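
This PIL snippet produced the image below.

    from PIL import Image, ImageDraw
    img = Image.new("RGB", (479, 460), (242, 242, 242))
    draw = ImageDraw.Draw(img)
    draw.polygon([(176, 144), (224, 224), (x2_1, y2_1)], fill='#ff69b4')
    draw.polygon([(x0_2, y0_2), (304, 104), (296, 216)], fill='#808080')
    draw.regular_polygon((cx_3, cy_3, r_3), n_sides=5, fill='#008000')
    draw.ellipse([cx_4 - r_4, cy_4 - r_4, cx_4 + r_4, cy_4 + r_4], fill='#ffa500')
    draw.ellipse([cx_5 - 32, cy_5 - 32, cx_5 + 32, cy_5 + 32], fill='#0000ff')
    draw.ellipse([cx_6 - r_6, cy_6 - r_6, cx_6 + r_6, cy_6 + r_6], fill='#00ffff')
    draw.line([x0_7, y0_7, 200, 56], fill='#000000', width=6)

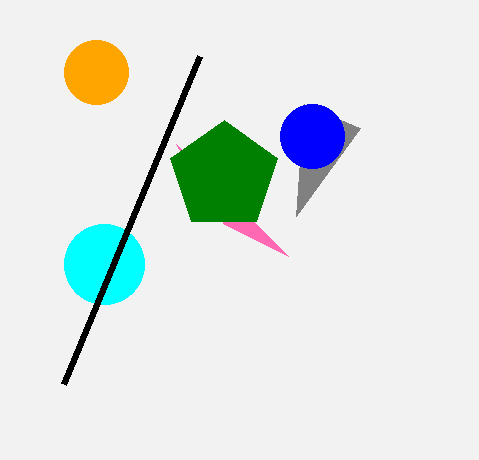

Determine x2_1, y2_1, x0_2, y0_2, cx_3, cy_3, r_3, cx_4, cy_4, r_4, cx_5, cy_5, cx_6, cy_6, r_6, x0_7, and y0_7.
x2_1 = 288; y2_1 = 256; x0_2 = 360; y0_2 = 128; cx_3 = 224; cy_3 = 176; r_3 = 56; cx_4 = 96; cy_4 = 72; r_4 = 32; cx_5 = 312; cy_5 = 136; cx_6 = 104; cy_6 = 264; r_6 = 40; x0_7 = 64; y0_7 = 384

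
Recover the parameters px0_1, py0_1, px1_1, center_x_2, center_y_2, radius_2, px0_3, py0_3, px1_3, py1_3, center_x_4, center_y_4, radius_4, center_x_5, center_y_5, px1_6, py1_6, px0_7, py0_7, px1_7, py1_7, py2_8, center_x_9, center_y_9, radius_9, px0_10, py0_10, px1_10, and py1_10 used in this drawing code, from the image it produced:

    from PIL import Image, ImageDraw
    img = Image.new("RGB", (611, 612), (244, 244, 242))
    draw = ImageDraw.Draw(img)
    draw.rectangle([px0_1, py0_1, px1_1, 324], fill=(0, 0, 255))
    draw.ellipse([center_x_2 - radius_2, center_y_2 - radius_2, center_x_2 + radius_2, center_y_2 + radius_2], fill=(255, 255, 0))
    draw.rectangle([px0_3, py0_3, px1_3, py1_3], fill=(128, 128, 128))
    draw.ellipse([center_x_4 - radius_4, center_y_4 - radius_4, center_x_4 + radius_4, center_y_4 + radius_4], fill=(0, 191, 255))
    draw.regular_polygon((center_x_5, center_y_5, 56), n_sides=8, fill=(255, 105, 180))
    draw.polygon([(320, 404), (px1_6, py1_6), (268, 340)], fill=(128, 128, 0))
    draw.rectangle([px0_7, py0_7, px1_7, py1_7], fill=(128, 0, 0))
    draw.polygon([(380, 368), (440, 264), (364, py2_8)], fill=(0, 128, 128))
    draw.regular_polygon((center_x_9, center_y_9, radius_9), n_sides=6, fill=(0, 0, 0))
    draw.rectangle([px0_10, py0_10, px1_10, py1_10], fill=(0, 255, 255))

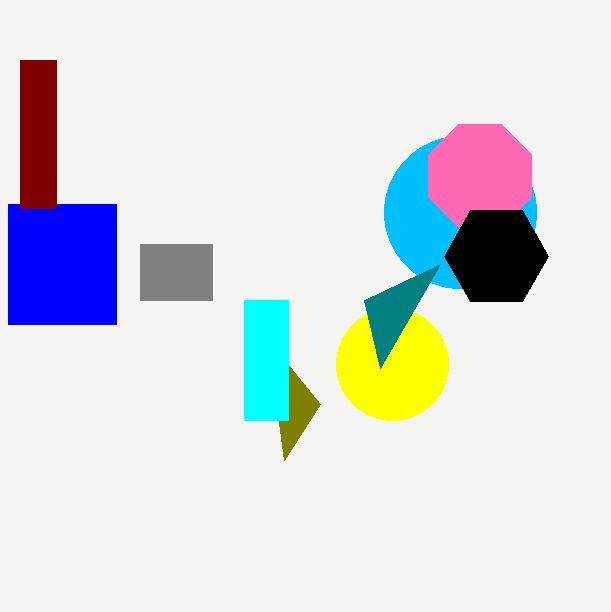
px0_1 = 8; py0_1 = 204; px1_1 = 116; center_x_2 = 392; center_y_2 = 364; radius_2 = 56; px0_3 = 140; py0_3 = 244; px1_3 = 212; py1_3 = 300; center_x_4 = 460; center_y_4 = 212; radius_4 = 76; center_x_5 = 480; center_y_5 = 176; px1_6 = 284; py1_6 = 460; px0_7 = 20; py0_7 = 60; px1_7 = 56; py1_7 = 208; py2_8 = 300; center_x_9 = 496; center_y_9 = 256; radius_9 = 52; px0_10 = 244; py0_10 = 300; px1_10 = 288; py1_10 = 420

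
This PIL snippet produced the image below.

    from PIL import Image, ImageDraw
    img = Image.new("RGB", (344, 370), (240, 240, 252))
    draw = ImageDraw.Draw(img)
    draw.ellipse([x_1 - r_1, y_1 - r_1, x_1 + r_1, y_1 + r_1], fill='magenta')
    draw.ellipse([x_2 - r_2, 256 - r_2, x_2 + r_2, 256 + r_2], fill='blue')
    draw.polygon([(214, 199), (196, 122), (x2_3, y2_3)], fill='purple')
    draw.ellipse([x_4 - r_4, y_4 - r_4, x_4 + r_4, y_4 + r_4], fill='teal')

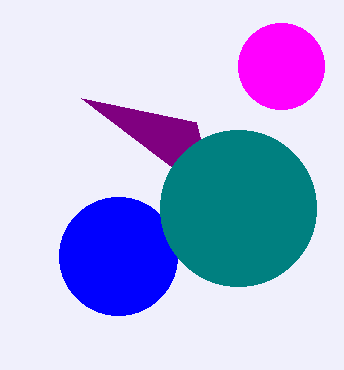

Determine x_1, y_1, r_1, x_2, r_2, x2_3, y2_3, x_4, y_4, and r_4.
x_1 = 281; y_1 = 66; r_1 = 43; x_2 = 118; r_2 = 59; x2_3 = 81; y2_3 = 98; x_4 = 238; y_4 = 208; r_4 = 78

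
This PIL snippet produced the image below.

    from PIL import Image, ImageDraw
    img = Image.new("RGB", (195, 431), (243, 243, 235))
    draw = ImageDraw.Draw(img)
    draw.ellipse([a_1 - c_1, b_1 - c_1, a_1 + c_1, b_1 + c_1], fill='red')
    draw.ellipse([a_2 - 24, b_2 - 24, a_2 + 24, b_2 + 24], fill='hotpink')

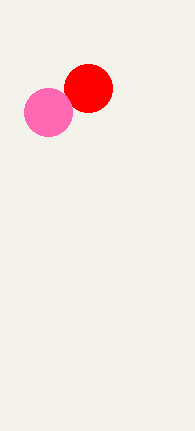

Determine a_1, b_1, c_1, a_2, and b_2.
a_1 = 88, b_1 = 88, c_1 = 24, a_2 = 48, b_2 = 112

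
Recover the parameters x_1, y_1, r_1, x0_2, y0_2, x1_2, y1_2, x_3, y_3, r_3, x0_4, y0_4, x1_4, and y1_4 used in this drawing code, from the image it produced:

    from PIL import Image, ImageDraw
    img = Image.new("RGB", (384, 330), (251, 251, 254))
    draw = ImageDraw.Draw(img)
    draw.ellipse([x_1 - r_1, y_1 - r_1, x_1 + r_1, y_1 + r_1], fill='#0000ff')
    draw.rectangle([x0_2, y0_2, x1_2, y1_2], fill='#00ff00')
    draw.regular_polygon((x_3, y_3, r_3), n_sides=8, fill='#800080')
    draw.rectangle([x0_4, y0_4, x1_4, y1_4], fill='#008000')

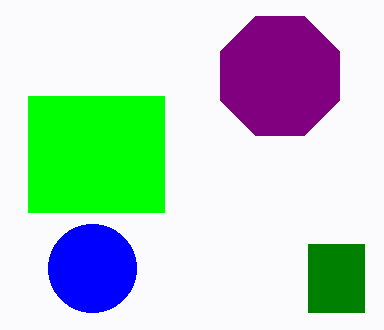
x_1 = 92; y_1 = 268; r_1 = 44; x0_2 = 28; y0_2 = 96; x1_2 = 164; y1_2 = 212; x_3 = 280; y_3 = 76; r_3 = 64; x0_4 = 308; y0_4 = 244; x1_4 = 364; y1_4 = 312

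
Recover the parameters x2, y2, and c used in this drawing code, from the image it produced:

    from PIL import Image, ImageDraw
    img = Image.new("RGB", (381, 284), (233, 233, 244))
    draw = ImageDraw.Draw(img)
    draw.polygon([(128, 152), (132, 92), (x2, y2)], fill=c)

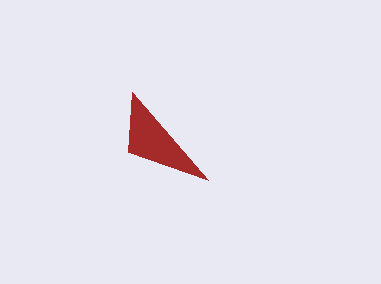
x2 = 208; y2 = 180; c = 'brown'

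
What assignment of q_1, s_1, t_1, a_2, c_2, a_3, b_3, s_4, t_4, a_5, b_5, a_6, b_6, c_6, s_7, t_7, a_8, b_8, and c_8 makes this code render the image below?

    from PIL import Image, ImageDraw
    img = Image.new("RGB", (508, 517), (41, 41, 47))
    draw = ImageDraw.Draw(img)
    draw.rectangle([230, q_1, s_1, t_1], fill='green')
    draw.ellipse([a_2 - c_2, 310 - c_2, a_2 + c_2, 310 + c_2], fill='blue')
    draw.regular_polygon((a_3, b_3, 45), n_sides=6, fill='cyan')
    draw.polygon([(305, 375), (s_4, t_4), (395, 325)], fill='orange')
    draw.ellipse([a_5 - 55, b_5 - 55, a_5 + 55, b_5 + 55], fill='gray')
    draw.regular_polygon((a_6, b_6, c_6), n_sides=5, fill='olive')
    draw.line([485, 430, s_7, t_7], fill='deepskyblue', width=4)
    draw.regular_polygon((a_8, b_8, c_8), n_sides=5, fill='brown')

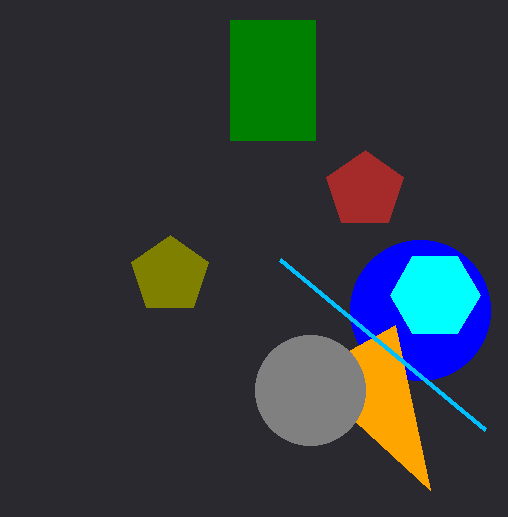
q_1 = 20, s_1 = 315, t_1 = 140, a_2 = 420, c_2 = 70, a_3 = 435, b_3 = 295, s_4 = 430, t_4 = 490, a_5 = 310, b_5 = 390, a_6 = 170, b_6 = 275, c_6 = 40, s_7 = 280, t_7 = 260, a_8 = 365, b_8 = 190, c_8 = 40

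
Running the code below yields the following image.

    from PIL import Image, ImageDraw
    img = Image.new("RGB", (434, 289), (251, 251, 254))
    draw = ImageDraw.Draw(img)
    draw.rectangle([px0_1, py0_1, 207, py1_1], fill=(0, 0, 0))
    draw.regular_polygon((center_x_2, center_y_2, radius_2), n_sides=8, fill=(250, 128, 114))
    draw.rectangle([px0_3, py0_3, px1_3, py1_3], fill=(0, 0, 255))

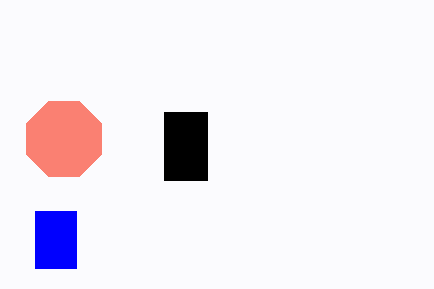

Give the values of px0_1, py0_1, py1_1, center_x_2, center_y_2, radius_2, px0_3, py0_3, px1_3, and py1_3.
px0_1 = 164
py0_1 = 112
py1_1 = 180
center_x_2 = 64
center_y_2 = 139
radius_2 = 41
px0_3 = 35
py0_3 = 211
px1_3 = 76
py1_3 = 268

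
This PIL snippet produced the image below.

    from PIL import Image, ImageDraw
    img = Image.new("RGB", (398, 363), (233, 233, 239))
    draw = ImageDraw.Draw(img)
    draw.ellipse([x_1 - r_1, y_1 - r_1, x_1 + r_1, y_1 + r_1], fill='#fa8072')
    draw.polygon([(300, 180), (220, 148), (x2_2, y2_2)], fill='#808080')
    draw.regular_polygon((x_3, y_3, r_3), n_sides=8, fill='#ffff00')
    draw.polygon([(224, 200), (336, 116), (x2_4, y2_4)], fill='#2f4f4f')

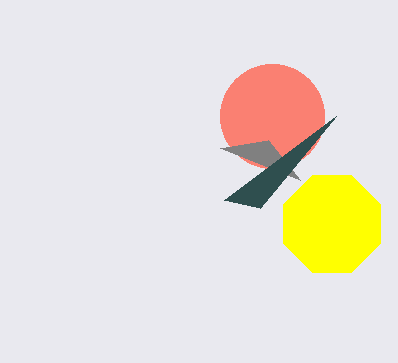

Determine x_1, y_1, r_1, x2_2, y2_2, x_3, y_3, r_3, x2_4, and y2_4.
x_1 = 272; y_1 = 116; r_1 = 52; x2_2 = 268; y2_2 = 140; x_3 = 332; y_3 = 224; r_3 = 52; x2_4 = 260; y2_4 = 208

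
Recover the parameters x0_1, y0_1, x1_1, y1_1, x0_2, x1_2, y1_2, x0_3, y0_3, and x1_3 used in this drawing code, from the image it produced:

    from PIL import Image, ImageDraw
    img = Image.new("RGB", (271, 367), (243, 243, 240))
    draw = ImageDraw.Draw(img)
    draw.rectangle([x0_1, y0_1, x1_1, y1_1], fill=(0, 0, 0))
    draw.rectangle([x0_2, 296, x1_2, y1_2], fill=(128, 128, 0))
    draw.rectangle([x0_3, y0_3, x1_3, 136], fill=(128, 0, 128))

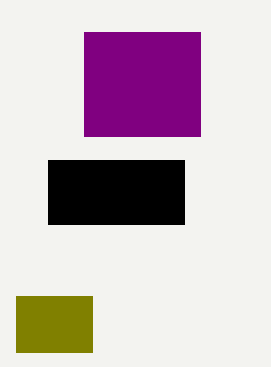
x0_1 = 48
y0_1 = 160
x1_1 = 184
y1_1 = 224
x0_2 = 16
x1_2 = 92
y1_2 = 352
x0_3 = 84
y0_3 = 32
x1_3 = 200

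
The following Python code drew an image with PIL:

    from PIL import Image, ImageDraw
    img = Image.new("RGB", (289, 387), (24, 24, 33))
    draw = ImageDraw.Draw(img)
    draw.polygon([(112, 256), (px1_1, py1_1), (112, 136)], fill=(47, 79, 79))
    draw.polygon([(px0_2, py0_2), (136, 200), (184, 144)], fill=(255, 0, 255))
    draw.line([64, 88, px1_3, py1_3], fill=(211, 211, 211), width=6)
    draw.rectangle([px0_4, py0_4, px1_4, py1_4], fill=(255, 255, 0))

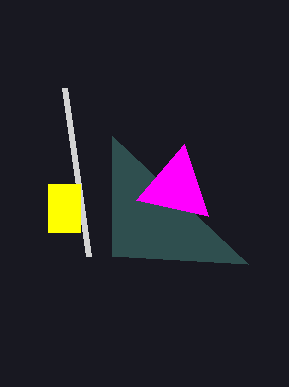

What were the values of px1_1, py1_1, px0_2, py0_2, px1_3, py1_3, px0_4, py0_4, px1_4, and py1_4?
px1_1 = 248
py1_1 = 264
px0_2 = 208
py0_2 = 216
px1_3 = 88
py1_3 = 256
px0_4 = 48
py0_4 = 184
px1_4 = 80
py1_4 = 232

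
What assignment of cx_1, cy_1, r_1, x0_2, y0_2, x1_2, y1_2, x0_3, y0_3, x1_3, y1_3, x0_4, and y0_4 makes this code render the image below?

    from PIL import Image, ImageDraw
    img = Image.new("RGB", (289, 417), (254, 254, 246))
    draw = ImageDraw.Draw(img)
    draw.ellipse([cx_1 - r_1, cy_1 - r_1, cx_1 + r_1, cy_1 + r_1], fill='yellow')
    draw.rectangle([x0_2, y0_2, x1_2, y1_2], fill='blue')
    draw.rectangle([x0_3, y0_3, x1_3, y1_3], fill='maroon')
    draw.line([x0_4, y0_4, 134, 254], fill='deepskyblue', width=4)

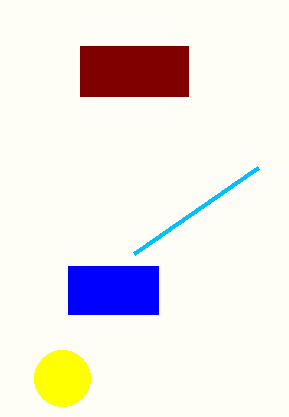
cx_1 = 62, cy_1 = 378, r_1 = 28, x0_2 = 68, y0_2 = 266, x1_2 = 158, y1_2 = 314, x0_3 = 80, y0_3 = 46, x1_3 = 188, y1_3 = 96, x0_4 = 258, y0_4 = 168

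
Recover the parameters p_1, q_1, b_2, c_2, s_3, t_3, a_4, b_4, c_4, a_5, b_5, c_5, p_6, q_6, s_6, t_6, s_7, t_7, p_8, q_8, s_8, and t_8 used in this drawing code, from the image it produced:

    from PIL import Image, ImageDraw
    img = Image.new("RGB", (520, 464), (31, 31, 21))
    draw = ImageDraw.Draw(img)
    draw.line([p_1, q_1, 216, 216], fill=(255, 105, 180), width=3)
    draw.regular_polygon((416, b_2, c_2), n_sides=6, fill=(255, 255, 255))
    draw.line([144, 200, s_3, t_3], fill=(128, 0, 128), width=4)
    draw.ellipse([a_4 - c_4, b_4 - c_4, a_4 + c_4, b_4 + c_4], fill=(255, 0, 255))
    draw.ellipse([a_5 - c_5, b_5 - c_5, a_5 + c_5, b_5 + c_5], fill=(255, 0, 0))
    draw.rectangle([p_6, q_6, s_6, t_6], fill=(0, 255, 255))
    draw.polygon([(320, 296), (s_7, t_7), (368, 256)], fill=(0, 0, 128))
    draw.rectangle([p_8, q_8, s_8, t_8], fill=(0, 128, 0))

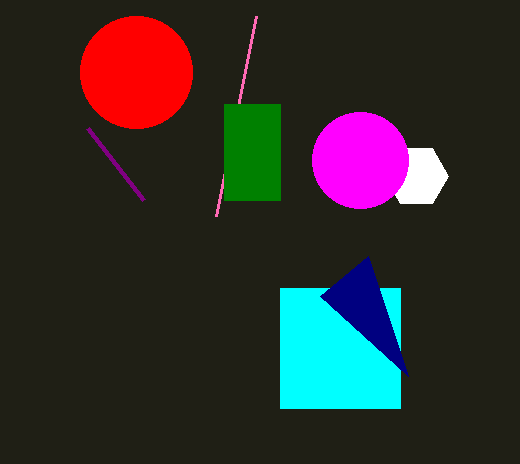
p_1 = 256; q_1 = 16; b_2 = 176; c_2 = 32; s_3 = 88; t_3 = 128; a_4 = 360; b_4 = 160; c_4 = 48; a_5 = 136; b_5 = 72; c_5 = 56; p_6 = 280; q_6 = 288; s_6 = 400; t_6 = 408; s_7 = 408; t_7 = 376; p_8 = 224; q_8 = 104; s_8 = 280; t_8 = 200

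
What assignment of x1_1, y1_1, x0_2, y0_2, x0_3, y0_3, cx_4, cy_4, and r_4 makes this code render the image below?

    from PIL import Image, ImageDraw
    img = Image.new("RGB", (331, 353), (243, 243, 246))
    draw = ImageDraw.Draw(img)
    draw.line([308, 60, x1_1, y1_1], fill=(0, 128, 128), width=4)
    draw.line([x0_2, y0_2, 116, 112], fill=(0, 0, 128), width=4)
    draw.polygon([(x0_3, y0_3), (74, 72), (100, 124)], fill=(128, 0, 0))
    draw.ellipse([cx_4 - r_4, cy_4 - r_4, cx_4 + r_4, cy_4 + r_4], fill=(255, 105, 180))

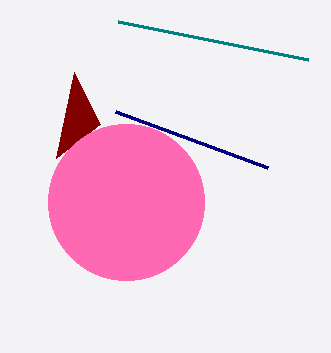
x1_1 = 118; y1_1 = 22; x0_2 = 268; y0_2 = 168; x0_3 = 56; y0_3 = 158; cx_4 = 126; cy_4 = 202; r_4 = 78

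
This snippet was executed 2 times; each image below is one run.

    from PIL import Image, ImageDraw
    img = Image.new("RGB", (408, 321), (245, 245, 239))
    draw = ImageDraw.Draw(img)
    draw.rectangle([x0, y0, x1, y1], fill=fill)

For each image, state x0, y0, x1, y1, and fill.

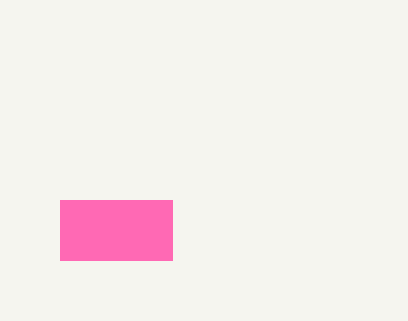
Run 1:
x0 = 60
y0 = 200
x1 = 172
y1 = 260
fill = 'hotpink'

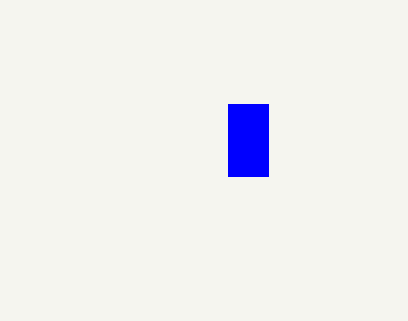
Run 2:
x0 = 228, y0 = 104, x1 = 268, y1 = 176, fill = 'blue'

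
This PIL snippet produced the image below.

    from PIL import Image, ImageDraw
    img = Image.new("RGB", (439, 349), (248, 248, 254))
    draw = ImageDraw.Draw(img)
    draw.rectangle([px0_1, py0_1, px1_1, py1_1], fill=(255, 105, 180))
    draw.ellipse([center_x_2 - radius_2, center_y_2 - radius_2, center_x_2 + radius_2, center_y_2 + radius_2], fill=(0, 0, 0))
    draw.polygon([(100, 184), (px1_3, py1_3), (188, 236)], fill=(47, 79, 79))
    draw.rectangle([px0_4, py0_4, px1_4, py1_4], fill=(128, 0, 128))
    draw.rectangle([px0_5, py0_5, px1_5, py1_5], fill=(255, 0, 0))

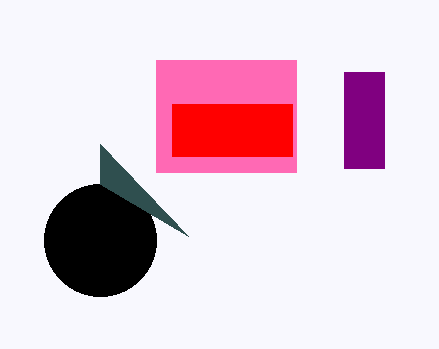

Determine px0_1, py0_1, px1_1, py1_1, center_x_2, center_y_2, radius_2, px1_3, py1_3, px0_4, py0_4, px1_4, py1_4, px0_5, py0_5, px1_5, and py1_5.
px0_1 = 156, py0_1 = 60, px1_1 = 296, py1_1 = 172, center_x_2 = 100, center_y_2 = 240, radius_2 = 56, px1_3 = 100, py1_3 = 144, px0_4 = 344, py0_4 = 72, px1_4 = 384, py1_4 = 168, px0_5 = 172, py0_5 = 104, px1_5 = 292, py1_5 = 156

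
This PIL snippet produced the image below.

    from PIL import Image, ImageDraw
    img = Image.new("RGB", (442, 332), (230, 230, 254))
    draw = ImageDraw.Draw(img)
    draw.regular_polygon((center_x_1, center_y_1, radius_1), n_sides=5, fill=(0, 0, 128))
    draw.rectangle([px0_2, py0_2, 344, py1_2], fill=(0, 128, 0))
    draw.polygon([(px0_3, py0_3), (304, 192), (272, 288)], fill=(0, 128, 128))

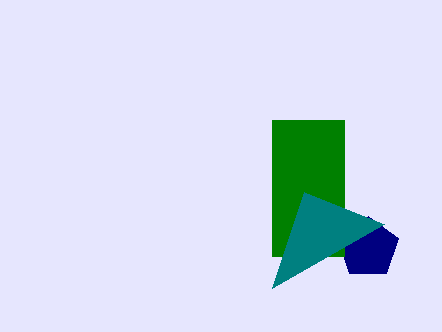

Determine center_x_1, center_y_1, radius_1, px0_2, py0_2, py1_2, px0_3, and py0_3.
center_x_1 = 368; center_y_1 = 248; radius_1 = 32; px0_2 = 272; py0_2 = 120; py1_2 = 256; px0_3 = 384; py0_3 = 224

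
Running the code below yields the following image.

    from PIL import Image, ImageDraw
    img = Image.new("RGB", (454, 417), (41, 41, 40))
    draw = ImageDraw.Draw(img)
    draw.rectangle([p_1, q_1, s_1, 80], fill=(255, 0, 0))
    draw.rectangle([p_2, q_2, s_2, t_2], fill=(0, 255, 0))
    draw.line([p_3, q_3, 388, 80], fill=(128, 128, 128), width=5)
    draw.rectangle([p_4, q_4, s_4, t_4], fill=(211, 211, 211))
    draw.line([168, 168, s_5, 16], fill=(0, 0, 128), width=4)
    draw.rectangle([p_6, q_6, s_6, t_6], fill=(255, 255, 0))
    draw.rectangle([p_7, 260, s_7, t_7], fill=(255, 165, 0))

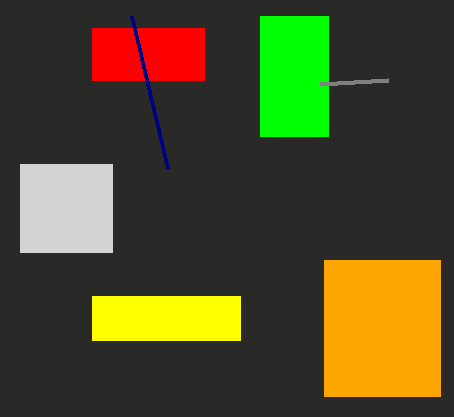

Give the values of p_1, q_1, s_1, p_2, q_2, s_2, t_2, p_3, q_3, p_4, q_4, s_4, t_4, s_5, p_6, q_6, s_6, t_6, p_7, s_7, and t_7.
p_1 = 92; q_1 = 28; s_1 = 204; p_2 = 260; q_2 = 16; s_2 = 328; t_2 = 136; p_3 = 320; q_3 = 84; p_4 = 20; q_4 = 164; s_4 = 112; t_4 = 252; s_5 = 132; p_6 = 92; q_6 = 296; s_6 = 240; t_6 = 340; p_7 = 324; s_7 = 440; t_7 = 396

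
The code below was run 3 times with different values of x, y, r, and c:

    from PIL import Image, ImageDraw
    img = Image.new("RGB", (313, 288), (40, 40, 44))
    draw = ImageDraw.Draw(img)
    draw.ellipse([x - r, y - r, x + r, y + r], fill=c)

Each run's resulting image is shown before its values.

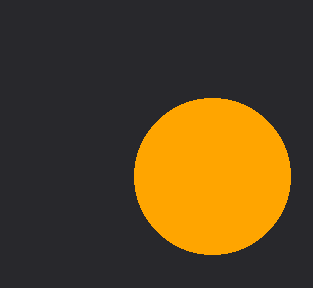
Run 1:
x = 212; y = 176; r = 78; c = 'orange'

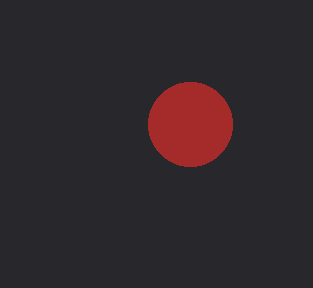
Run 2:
x = 190; y = 124; r = 42; c = 'brown'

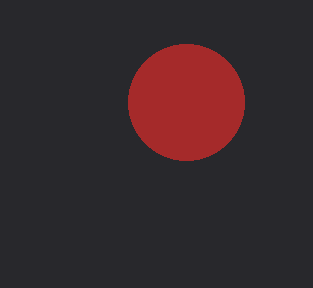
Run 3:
x = 186
y = 102
r = 58
c = 'brown'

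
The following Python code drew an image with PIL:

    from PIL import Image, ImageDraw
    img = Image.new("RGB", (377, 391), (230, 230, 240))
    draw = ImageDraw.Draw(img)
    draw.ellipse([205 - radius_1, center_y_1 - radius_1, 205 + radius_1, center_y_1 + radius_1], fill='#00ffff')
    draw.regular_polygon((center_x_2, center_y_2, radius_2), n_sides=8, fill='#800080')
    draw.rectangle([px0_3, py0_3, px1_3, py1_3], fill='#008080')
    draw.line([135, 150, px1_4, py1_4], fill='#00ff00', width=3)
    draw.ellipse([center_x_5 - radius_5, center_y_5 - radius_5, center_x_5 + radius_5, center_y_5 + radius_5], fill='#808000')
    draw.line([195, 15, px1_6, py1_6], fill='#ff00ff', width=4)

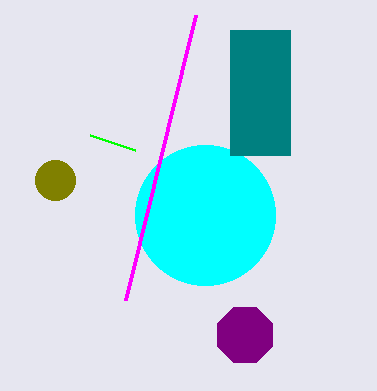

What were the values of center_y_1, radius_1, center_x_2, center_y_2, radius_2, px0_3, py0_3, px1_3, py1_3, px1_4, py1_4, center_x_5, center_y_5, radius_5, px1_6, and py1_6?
center_y_1 = 215, radius_1 = 70, center_x_2 = 245, center_y_2 = 335, radius_2 = 30, px0_3 = 230, py0_3 = 30, px1_3 = 290, py1_3 = 155, px1_4 = 90, py1_4 = 135, center_x_5 = 55, center_y_5 = 180, radius_5 = 20, px1_6 = 125, py1_6 = 300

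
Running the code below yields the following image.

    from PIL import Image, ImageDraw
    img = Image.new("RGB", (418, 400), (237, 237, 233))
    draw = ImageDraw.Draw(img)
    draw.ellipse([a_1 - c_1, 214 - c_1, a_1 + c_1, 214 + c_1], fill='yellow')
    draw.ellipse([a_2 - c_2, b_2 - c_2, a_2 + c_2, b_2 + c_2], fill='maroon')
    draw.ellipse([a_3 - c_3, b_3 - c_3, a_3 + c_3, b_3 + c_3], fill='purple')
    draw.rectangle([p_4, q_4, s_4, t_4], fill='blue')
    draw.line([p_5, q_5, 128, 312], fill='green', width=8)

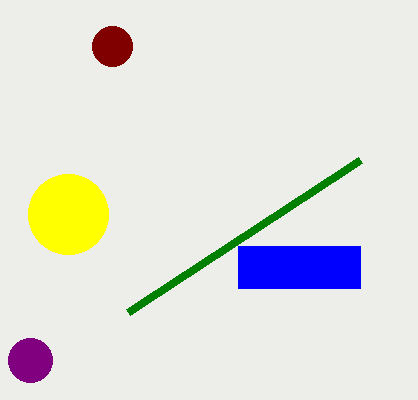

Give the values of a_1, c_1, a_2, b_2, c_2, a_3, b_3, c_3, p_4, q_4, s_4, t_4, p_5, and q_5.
a_1 = 68; c_1 = 40; a_2 = 112; b_2 = 46; c_2 = 20; a_3 = 30; b_3 = 360; c_3 = 22; p_4 = 238; q_4 = 246; s_4 = 360; t_4 = 288; p_5 = 360; q_5 = 160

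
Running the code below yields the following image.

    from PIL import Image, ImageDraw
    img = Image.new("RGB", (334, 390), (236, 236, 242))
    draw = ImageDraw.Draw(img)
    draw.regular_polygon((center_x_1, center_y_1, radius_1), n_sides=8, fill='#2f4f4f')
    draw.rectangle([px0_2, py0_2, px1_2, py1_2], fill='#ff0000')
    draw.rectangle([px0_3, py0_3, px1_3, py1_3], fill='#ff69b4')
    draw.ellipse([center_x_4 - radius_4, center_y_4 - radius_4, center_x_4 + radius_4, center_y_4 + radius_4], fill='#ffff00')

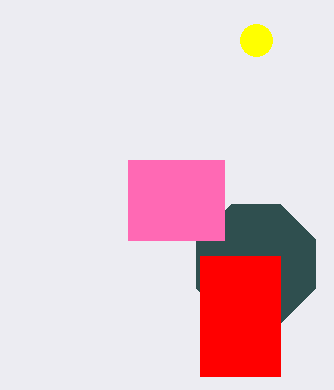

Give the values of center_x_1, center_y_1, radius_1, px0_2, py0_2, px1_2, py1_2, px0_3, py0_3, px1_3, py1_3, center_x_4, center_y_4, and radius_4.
center_x_1 = 256, center_y_1 = 264, radius_1 = 64, px0_2 = 200, py0_2 = 256, px1_2 = 280, py1_2 = 376, px0_3 = 128, py0_3 = 160, px1_3 = 224, py1_3 = 240, center_x_4 = 256, center_y_4 = 40, radius_4 = 16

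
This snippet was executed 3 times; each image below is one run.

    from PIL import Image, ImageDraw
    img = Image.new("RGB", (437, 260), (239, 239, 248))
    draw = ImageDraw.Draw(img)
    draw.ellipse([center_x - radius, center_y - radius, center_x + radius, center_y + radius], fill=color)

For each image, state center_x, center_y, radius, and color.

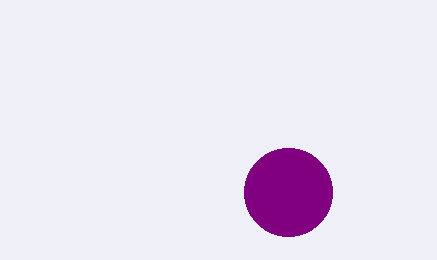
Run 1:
center_x = 288, center_y = 192, radius = 44, color = 'purple'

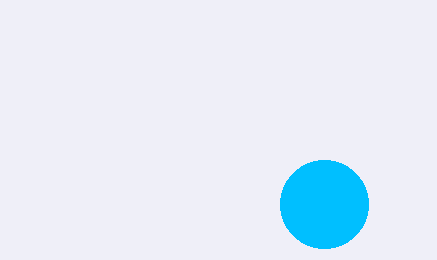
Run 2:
center_x = 324
center_y = 204
radius = 44
color = 'deepskyblue'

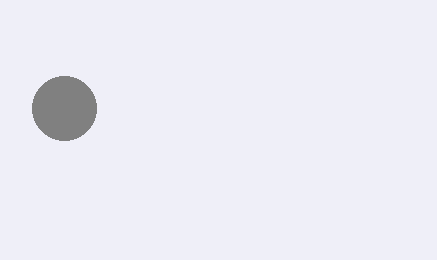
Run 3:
center_x = 64; center_y = 108; radius = 32; color = 'gray'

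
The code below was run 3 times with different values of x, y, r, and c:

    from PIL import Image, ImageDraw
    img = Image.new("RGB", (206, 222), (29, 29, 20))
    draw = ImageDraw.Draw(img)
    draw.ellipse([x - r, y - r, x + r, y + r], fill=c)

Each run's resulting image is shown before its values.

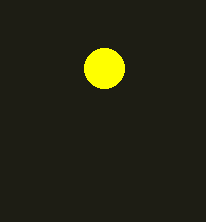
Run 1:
x = 104; y = 68; r = 20; c = 'yellow'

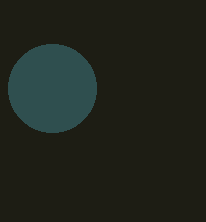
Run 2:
x = 52, y = 88, r = 44, c = 'darkslategray'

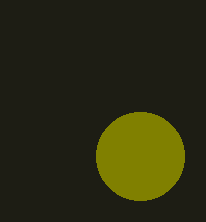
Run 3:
x = 140; y = 156; r = 44; c = 'olive'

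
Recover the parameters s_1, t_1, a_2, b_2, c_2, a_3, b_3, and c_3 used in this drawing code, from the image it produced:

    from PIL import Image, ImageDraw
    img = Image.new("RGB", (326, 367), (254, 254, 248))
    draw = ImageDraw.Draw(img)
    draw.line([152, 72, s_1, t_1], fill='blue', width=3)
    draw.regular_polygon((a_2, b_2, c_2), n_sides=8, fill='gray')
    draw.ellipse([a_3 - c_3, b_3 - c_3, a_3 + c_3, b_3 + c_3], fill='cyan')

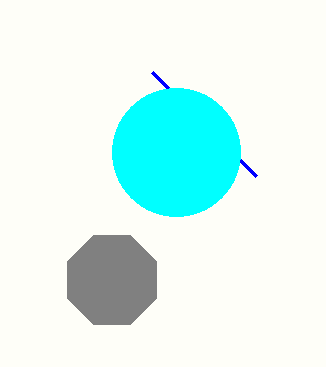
s_1 = 256
t_1 = 176
a_2 = 112
b_2 = 280
c_2 = 48
a_3 = 176
b_3 = 152
c_3 = 64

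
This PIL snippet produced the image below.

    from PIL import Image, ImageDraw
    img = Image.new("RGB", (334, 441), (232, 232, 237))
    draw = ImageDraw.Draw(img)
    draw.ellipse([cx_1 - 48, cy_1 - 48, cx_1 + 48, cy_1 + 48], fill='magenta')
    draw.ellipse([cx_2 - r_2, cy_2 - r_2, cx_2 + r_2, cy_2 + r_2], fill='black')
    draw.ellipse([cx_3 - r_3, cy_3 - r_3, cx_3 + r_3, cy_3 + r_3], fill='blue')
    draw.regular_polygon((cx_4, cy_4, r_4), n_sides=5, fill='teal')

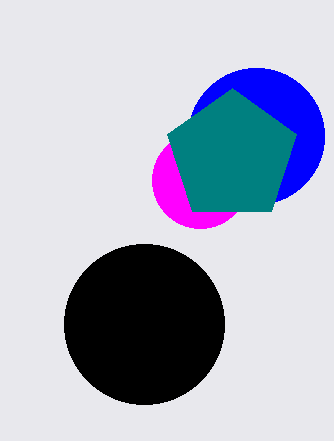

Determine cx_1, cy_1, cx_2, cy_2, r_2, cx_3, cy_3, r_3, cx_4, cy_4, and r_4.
cx_1 = 200
cy_1 = 180
cx_2 = 144
cy_2 = 324
r_2 = 80
cx_3 = 256
cy_3 = 136
r_3 = 68
cx_4 = 232
cy_4 = 156
r_4 = 68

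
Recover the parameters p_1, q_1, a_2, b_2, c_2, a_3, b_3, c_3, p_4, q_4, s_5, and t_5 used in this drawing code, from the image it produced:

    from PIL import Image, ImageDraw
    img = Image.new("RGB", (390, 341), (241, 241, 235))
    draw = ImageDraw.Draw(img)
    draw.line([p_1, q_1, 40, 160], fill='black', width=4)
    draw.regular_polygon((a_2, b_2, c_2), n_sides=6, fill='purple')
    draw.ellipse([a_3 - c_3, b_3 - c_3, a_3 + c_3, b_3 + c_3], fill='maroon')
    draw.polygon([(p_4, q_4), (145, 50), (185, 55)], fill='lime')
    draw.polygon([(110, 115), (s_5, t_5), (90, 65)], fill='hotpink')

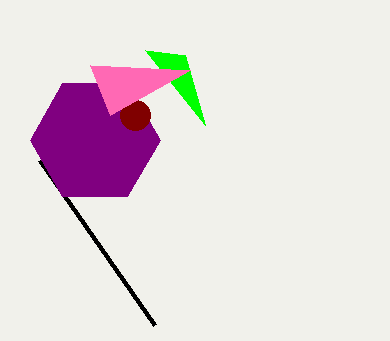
p_1 = 155
q_1 = 325
a_2 = 95
b_2 = 140
c_2 = 65
a_3 = 135
b_3 = 115
c_3 = 15
p_4 = 205
q_4 = 125
s_5 = 190
t_5 = 70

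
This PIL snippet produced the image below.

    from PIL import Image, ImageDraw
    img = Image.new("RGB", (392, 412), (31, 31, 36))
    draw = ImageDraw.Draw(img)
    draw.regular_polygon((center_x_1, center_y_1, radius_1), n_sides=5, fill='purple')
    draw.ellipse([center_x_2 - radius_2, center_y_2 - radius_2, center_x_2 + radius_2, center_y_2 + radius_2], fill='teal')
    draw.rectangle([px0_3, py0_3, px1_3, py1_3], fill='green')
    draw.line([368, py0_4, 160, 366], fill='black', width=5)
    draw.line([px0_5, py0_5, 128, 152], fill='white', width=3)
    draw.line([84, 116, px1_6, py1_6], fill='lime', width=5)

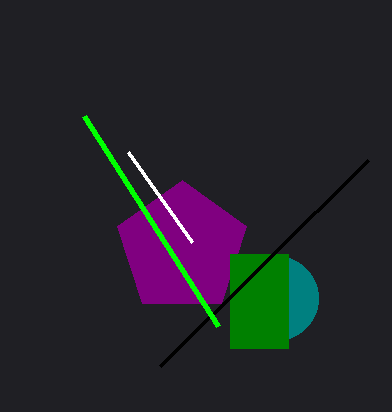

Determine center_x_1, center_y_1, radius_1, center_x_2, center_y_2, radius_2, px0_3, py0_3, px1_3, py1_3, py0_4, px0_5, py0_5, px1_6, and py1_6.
center_x_1 = 182, center_y_1 = 248, radius_1 = 68, center_x_2 = 276, center_y_2 = 298, radius_2 = 42, px0_3 = 230, py0_3 = 254, px1_3 = 288, py1_3 = 348, py0_4 = 160, px0_5 = 192, py0_5 = 242, px1_6 = 218, py1_6 = 326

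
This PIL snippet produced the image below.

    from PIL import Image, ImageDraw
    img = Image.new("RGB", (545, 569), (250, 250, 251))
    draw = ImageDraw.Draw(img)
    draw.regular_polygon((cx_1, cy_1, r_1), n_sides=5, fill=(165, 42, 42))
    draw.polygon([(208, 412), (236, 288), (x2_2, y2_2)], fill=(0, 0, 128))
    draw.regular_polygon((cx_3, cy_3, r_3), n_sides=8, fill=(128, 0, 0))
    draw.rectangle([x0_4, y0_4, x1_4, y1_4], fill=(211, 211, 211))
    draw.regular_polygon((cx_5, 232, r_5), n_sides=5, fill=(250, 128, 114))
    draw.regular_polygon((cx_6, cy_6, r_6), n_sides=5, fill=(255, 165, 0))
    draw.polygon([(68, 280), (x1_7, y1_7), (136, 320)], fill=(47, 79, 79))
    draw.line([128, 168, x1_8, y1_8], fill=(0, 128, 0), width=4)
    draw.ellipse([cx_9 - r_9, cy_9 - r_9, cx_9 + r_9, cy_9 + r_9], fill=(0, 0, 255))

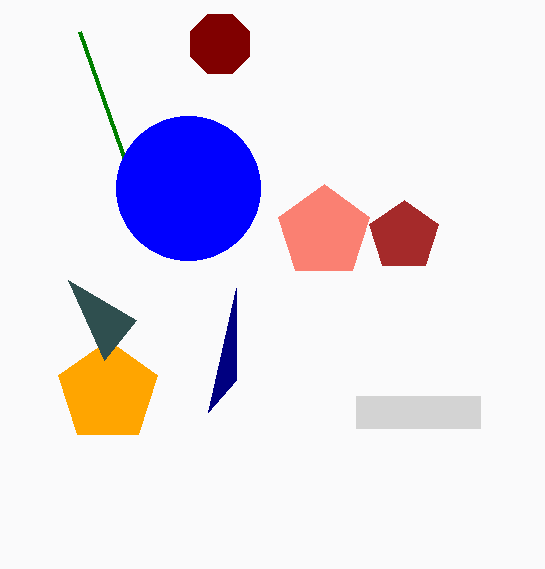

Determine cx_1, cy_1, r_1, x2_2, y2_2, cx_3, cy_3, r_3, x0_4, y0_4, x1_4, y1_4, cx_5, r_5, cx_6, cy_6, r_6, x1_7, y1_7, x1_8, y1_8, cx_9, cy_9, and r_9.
cx_1 = 404
cy_1 = 236
r_1 = 36
x2_2 = 236
y2_2 = 380
cx_3 = 220
cy_3 = 44
r_3 = 32
x0_4 = 356
y0_4 = 396
x1_4 = 480
y1_4 = 428
cx_5 = 324
r_5 = 48
cx_6 = 108
cy_6 = 392
r_6 = 52
x1_7 = 104
y1_7 = 360
x1_8 = 80
y1_8 = 32
cx_9 = 188
cy_9 = 188
r_9 = 72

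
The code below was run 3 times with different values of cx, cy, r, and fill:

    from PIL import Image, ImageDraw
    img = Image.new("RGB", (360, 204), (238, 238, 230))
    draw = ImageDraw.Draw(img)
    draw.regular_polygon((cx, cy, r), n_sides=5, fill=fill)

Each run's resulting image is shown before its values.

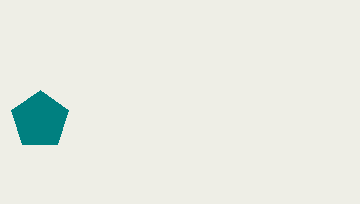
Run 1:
cx = 40, cy = 120, r = 30, fill = 'teal'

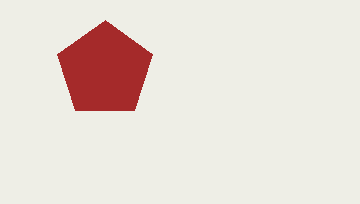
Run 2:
cx = 105; cy = 70; r = 50; fill = 'brown'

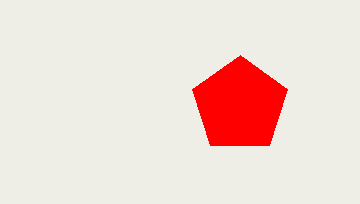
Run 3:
cx = 240; cy = 105; r = 50; fill = 'red'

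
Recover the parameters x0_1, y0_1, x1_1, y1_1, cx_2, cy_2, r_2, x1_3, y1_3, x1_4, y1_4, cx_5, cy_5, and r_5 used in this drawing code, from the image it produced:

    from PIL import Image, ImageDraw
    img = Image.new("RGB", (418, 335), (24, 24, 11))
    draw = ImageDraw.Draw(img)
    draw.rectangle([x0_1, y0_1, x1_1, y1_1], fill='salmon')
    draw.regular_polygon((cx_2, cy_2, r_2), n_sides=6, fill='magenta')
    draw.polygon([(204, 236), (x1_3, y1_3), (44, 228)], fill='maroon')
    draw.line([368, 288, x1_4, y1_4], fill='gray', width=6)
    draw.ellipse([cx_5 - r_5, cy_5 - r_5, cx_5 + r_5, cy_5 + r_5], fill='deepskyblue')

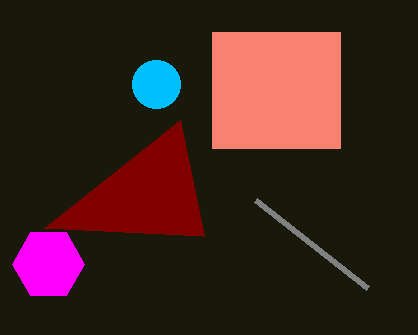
x0_1 = 212
y0_1 = 32
x1_1 = 340
y1_1 = 148
cx_2 = 48
cy_2 = 264
r_2 = 36
x1_3 = 180
y1_3 = 120
x1_4 = 256
y1_4 = 200
cx_5 = 156
cy_5 = 84
r_5 = 24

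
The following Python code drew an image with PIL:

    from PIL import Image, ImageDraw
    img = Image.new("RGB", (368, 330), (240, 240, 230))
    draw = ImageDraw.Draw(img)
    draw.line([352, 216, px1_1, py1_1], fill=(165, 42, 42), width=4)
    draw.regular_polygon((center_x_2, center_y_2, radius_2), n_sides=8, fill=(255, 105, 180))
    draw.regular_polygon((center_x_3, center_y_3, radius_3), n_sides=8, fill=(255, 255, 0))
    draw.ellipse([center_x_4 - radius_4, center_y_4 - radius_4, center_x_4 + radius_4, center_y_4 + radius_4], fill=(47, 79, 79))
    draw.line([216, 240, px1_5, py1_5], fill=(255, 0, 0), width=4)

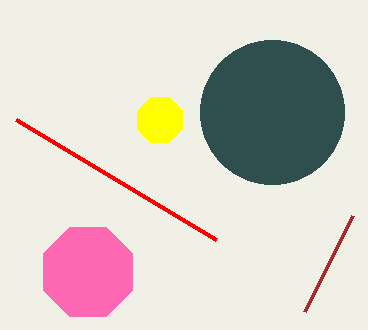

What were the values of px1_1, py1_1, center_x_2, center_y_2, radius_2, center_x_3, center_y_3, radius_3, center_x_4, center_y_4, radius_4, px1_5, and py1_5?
px1_1 = 304
py1_1 = 312
center_x_2 = 88
center_y_2 = 272
radius_2 = 48
center_x_3 = 160
center_y_3 = 120
radius_3 = 24
center_x_4 = 272
center_y_4 = 112
radius_4 = 72
px1_5 = 16
py1_5 = 120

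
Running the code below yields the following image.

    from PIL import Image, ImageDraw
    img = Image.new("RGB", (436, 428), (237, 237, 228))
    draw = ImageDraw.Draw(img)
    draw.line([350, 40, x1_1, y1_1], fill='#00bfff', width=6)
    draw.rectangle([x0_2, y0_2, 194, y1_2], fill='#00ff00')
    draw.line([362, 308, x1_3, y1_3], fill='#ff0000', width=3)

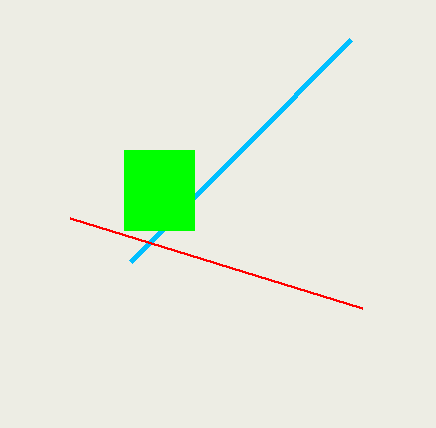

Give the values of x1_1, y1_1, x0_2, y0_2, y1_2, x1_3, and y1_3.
x1_1 = 130; y1_1 = 262; x0_2 = 124; y0_2 = 150; y1_2 = 230; x1_3 = 70; y1_3 = 218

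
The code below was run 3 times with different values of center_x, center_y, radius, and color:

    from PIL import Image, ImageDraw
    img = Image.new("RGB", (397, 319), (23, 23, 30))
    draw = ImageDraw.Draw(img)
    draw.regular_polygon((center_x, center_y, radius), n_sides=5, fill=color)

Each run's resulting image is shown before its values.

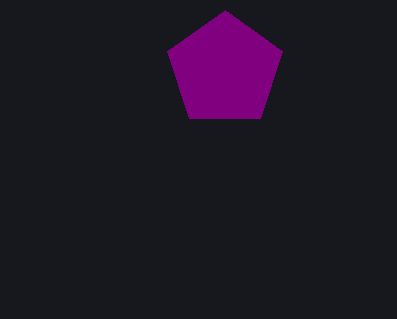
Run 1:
center_x = 225, center_y = 70, radius = 60, color = 'purple'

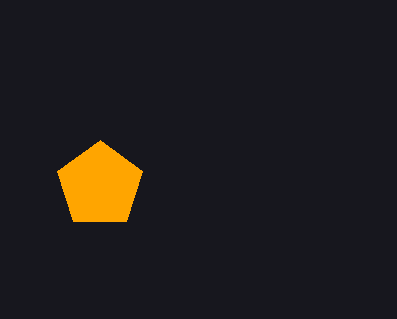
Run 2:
center_x = 100
center_y = 185
radius = 45
color = 'orange'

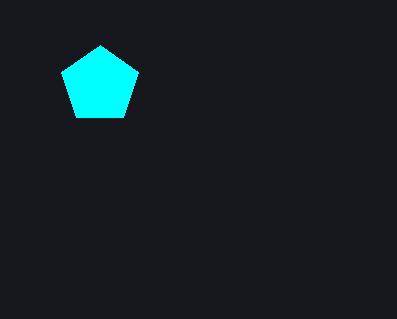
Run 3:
center_x = 100; center_y = 85; radius = 40; color = 'cyan'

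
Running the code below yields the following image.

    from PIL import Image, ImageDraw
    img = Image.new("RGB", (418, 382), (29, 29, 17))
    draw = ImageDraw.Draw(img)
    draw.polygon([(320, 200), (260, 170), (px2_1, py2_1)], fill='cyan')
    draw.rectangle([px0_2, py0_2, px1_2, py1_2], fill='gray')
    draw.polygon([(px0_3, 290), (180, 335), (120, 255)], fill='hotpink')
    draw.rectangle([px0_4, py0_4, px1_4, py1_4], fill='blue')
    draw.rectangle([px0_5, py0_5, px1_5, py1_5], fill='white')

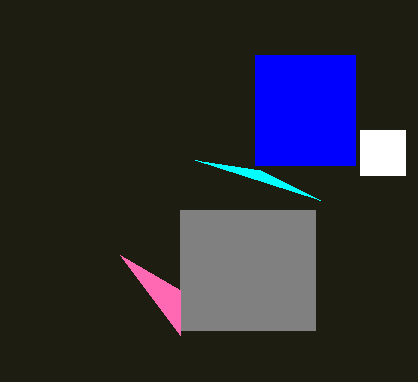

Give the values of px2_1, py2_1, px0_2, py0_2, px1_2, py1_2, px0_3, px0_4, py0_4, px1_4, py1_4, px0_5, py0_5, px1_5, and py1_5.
px2_1 = 195
py2_1 = 160
px0_2 = 180
py0_2 = 210
px1_2 = 315
py1_2 = 330
px0_3 = 180
px0_4 = 255
py0_4 = 55
px1_4 = 355
py1_4 = 165
px0_5 = 360
py0_5 = 130
px1_5 = 405
py1_5 = 175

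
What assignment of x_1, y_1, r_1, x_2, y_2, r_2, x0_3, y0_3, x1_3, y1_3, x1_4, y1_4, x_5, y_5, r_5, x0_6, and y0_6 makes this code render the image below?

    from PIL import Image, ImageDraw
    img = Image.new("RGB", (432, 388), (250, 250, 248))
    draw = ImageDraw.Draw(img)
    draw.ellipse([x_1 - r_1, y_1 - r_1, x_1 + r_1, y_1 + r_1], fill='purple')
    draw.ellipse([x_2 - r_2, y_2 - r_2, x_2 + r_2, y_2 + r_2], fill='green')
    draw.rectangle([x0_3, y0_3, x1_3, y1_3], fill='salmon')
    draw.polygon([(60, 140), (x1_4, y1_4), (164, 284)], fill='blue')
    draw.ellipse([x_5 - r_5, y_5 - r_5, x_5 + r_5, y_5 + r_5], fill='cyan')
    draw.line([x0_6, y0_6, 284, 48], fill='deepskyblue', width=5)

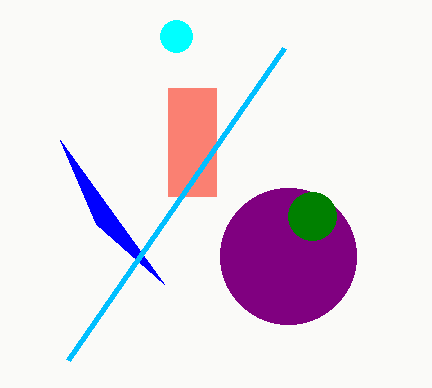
x_1 = 288; y_1 = 256; r_1 = 68; x_2 = 312; y_2 = 216; r_2 = 24; x0_3 = 168; y0_3 = 88; x1_3 = 216; y1_3 = 196; x1_4 = 96; y1_4 = 224; x_5 = 176; y_5 = 36; r_5 = 16; x0_6 = 68; y0_6 = 360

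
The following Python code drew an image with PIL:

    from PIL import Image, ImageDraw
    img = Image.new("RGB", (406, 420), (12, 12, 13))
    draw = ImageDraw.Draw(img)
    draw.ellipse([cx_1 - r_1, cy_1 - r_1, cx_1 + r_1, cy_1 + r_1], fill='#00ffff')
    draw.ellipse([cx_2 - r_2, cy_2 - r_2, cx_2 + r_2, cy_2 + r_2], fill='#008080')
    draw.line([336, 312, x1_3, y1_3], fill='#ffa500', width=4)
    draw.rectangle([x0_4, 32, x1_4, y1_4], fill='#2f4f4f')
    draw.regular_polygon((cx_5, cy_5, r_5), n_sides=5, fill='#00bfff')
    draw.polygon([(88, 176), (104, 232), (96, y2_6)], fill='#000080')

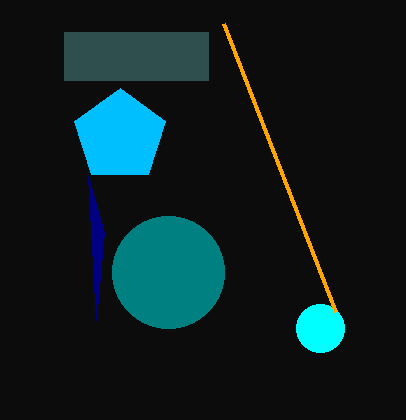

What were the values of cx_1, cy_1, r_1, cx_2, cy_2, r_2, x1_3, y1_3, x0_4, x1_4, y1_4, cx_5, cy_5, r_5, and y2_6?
cx_1 = 320
cy_1 = 328
r_1 = 24
cx_2 = 168
cy_2 = 272
r_2 = 56
x1_3 = 224
y1_3 = 24
x0_4 = 64
x1_4 = 208
y1_4 = 80
cx_5 = 120
cy_5 = 136
r_5 = 48
y2_6 = 320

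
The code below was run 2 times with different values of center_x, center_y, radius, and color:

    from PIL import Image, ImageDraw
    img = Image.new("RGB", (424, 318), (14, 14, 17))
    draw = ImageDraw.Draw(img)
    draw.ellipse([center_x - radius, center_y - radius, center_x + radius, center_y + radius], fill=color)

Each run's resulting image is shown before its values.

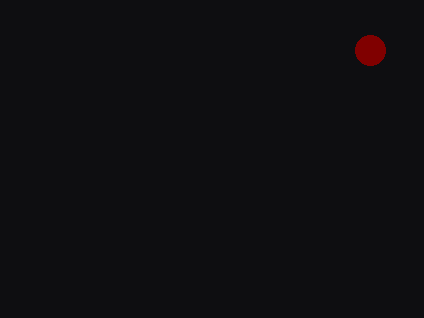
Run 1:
center_x = 370, center_y = 50, radius = 15, color = 'maroon'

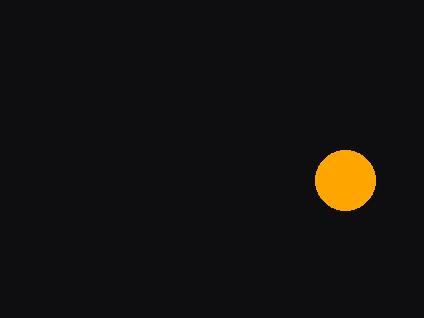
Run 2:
center_x = 345
center_y = 180
radius = 30
color = 'orange'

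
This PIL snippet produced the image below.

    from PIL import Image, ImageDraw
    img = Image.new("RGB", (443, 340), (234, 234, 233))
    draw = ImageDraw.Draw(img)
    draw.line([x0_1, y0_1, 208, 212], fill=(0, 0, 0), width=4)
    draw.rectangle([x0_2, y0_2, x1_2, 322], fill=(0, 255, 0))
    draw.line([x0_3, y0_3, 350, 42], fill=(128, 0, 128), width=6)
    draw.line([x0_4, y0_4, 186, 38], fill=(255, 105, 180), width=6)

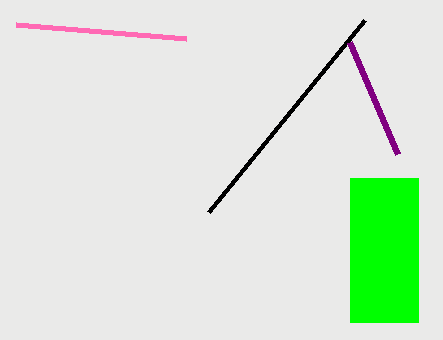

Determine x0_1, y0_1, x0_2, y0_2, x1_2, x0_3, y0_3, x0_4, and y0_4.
x0_1 = 364, y0_1 = 20, x0_2 = 350, y0_2 = 178, x1_2 = 418, x0_3 = 398, y0_3 = 154, x0_4 = 16, y0_4 = 24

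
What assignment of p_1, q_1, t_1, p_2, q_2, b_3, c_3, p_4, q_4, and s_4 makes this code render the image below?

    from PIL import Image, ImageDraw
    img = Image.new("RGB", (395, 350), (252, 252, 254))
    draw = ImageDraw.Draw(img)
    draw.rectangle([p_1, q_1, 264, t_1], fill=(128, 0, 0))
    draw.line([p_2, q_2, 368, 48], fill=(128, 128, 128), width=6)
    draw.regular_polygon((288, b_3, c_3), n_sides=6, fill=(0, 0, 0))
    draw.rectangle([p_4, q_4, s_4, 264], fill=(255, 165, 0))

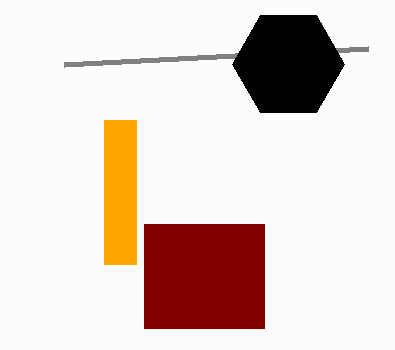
p_1 = 144
q_1 = 224
t_1 = 328
p_2 = 64
q_2 = 64
b_3 = 64
c_3 = 56
p_4 = 104
q_4 = 120
s_4 = 136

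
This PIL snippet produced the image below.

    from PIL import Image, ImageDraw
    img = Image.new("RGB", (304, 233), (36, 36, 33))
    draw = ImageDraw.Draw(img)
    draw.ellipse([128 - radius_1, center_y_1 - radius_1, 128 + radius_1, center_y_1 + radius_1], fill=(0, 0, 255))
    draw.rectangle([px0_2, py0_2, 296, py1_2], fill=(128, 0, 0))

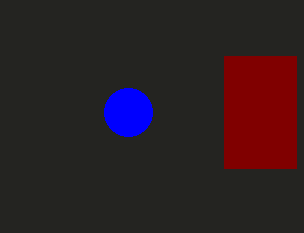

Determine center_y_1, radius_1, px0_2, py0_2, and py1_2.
center_y_1 = 112; radius_1 = 24; px0_2 = 224; py0_2 = 56; py1_2 = 168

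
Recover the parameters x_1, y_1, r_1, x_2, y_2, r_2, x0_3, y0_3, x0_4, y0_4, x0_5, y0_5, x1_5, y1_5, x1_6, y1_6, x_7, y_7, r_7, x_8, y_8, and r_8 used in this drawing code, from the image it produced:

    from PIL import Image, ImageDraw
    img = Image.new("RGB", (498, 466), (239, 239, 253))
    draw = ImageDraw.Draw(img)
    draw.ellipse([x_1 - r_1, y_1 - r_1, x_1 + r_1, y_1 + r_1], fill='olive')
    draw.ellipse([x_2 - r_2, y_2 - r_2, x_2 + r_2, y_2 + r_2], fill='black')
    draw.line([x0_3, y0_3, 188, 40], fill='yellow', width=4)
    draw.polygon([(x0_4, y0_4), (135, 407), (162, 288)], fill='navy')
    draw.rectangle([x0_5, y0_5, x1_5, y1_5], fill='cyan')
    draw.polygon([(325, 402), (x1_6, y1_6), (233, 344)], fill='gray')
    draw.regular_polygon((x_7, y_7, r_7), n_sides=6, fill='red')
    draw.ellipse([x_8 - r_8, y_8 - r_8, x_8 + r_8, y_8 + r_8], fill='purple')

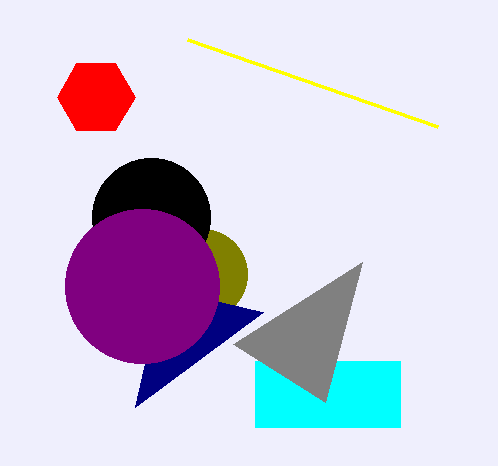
x_1 = 202
y_1 = 274
r_1 = 45
x_2 = 151
y_2 = 217
r_2 = 59
x0_3 = 438
y0_3 = 127
x0_4 = 263
y0_4 = 312
x0_5 = 255
y0_5 = 361
x1_5 = 400
y1_5 = 427
x1_6 = 362
y1_6 = 262
x_7 = 96
y_7 = 97
r_7 = 39
x_8 = 142
y_8 = 286
r_8 = 77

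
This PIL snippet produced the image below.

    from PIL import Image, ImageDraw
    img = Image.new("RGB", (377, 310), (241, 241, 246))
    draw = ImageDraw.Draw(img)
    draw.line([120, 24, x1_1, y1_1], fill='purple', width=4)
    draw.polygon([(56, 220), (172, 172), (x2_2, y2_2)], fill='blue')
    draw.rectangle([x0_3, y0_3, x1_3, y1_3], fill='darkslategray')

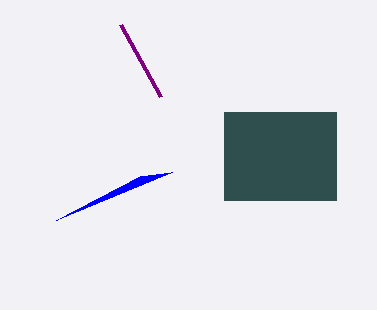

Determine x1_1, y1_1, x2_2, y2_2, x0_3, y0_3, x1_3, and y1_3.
x1_1 = 160; y1_1 = 96; x2_2 = 140; y2_2 = 176; x0_3 = 224; y0_3 = 112; x1_3 = 336; y1_3 = 200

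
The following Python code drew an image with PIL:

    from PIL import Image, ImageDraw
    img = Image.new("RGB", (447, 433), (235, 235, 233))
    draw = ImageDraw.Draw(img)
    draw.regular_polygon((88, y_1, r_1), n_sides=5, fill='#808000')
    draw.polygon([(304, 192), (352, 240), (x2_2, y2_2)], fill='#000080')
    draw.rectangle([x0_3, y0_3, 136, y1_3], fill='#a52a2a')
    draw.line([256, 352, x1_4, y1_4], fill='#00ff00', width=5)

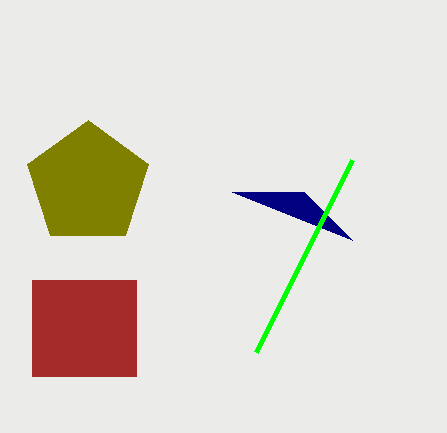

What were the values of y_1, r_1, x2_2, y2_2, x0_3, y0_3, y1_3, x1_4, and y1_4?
y_1 = 184
r_1 = 64
x2_2 = 232
y2_2 = 192
x0_3 = 32
y0_3 = 280
y1_3 = 376
x1_4 = 352
y1_4 = 160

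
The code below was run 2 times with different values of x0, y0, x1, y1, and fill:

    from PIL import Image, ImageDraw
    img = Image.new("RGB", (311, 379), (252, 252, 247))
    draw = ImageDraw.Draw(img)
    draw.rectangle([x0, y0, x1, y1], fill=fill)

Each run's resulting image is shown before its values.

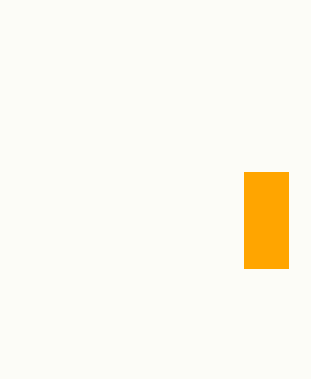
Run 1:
x0 = 244
y0 = 172
x1 = 288
y1 = 268
fill = 'orange'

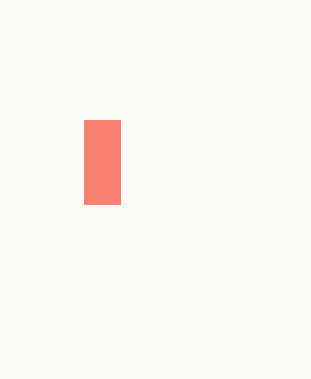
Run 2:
x0 = 84; y0 = 120; x1 = 120; y1 = 204; fill = 'salmon'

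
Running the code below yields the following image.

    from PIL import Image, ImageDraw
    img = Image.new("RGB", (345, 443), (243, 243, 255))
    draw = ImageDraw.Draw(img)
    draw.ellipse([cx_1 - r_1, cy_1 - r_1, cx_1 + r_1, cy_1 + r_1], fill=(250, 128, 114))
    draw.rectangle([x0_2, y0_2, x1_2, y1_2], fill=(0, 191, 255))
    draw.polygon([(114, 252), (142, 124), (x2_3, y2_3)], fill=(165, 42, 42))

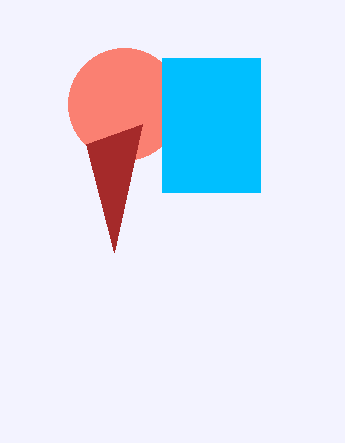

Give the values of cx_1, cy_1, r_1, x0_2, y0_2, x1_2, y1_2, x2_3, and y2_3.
cx_1 = 124
cy_1 = 104
r_1 = 56
x0_2 = 162
y0_2 = 58
x1_2 = 260
y1_2 = 192
x2_3 = 86
y2_3 = 144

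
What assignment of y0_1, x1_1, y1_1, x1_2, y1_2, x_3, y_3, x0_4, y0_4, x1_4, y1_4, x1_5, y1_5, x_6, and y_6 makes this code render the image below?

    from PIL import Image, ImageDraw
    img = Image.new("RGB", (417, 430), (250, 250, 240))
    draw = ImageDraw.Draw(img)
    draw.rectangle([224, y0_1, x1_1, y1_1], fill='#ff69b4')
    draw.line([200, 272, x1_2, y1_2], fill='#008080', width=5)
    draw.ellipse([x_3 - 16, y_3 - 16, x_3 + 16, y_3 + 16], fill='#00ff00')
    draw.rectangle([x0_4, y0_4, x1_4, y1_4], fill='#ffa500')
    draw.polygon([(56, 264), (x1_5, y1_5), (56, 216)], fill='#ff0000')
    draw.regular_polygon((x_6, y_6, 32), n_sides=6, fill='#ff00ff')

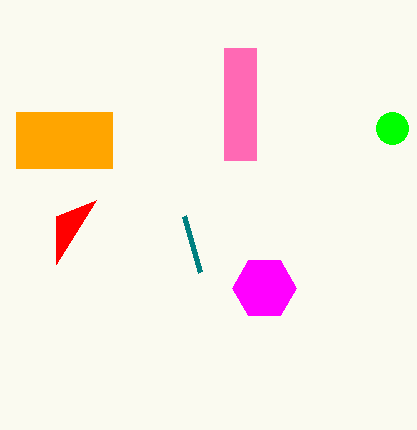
y0_1 = 48, x1_1 = 256, y1_1 = 160, x1_2 = 184, y1_2 = 216, x_3 = 392, y_3 = 128, x0_4 = 16, y0_4 = 112, x1_4 = 112, y1_4 = 168, x1_5 = 96, y1_5 = 200, x_6 = 264, y_6 = 288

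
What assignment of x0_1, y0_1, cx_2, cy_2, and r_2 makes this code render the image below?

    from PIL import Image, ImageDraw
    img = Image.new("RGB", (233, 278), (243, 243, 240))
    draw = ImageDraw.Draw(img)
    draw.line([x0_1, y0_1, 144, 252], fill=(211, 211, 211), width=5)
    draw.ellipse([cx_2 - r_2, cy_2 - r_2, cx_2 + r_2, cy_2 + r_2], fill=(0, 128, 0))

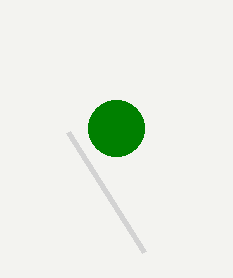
x0_1 = 68, y0_1 = 132, cx_2 = 116, cy_2 = 128, r_2 = 28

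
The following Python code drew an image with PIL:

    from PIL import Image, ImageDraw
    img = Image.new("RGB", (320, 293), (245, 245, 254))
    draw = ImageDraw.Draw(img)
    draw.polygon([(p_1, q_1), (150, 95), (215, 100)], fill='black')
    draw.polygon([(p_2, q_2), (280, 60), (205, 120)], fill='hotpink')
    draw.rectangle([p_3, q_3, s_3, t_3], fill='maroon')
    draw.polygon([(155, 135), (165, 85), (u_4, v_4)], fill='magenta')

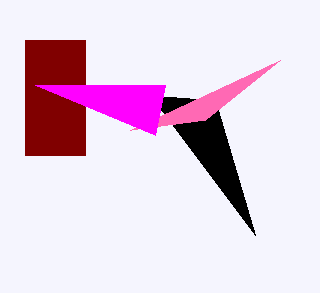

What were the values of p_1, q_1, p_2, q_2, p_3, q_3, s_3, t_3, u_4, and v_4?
p_1 = 255
q_1 = 235
p_2 = 130
q_2 = 130
p_3 = 25
q_3 = 40
s_3 = 85
t_3 = 155
u_4 = 35
v_4 = 85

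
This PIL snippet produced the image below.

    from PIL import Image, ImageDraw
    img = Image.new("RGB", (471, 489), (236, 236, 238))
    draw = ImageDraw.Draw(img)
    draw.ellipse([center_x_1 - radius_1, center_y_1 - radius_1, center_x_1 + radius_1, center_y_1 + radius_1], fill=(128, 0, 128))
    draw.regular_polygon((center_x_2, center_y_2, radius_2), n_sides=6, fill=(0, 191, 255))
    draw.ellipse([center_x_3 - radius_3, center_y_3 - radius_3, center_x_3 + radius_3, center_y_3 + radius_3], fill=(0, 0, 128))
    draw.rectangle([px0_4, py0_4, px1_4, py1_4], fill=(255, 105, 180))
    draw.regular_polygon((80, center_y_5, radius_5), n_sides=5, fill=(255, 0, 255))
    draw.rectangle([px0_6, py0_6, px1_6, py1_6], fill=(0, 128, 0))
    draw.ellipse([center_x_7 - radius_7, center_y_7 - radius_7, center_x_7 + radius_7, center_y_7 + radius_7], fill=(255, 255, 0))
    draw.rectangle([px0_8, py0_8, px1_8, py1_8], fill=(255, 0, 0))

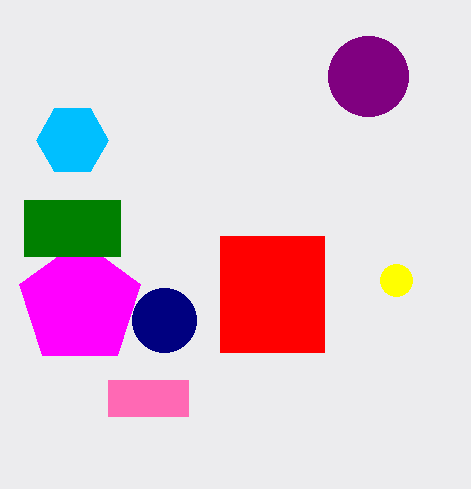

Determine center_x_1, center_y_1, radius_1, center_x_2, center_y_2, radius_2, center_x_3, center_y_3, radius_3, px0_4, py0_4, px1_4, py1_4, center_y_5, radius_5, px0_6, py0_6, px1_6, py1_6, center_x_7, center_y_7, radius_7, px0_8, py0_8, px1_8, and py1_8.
center_x_1 = 368
center_y_1 = 76
radius_1 = 40
center_x_2 = 72
center_y_2 = 140
radius_2 = 36
center_x_3 = 164
center_y_3 = 320
radius_3 = 32
px0_4 = 108
py0_4 = 380
px1_4 = 188
py1_4 = 416
center_y_5 = 304
radius_5 = 64
px0_6 = 24
py0_6 = 200
px1_6 = 120
py1_6 = 256
center_x_7 = 396
center_y_7 = 280
radius_7 = 16
px0_8 = 220
py0_8 = 236
px1_8 = 324
py1_8 = 352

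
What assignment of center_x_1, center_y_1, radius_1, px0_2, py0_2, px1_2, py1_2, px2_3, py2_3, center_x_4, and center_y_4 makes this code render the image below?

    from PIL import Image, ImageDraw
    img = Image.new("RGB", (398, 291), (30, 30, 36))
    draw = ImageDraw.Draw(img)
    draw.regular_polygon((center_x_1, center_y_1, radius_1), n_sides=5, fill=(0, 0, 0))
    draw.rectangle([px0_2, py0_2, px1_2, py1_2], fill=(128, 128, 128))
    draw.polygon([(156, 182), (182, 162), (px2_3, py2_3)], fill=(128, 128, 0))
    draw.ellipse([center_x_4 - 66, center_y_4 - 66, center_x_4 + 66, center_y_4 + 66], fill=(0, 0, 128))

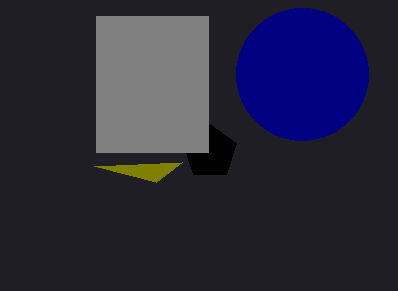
center_x_1 = 210; center_y_1 = 152; radius_1 = 28; px0_2 = 96; py0_2 = 16; px1_2 = 208; py1_2 = 152; px2_3 = 94; py2_3 = 166; center_x_4 = 302; center_y_4 = 74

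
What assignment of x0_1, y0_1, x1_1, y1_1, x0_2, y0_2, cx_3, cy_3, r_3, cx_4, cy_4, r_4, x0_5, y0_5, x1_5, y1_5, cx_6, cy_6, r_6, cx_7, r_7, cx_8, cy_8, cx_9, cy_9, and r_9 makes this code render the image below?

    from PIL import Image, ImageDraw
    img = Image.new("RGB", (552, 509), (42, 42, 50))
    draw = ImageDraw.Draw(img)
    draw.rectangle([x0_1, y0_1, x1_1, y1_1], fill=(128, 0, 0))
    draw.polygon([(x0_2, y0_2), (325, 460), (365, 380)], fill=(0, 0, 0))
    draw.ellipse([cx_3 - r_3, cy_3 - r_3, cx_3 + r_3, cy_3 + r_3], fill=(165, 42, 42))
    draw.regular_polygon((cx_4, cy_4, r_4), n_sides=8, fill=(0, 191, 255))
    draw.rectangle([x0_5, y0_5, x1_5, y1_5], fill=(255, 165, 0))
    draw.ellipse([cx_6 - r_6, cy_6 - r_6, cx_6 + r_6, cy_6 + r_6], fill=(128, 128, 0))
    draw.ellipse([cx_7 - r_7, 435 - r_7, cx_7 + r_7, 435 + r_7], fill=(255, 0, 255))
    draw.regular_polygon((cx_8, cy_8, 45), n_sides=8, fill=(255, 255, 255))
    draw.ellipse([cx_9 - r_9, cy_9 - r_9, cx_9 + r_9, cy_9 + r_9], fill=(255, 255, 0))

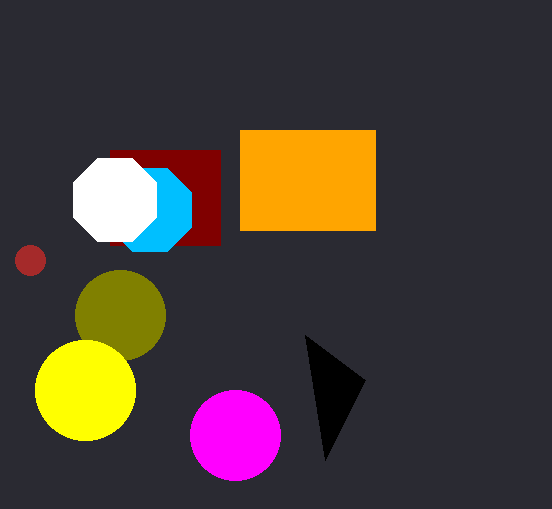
x0_1 = 110, y0_1 = 150, x1_1 = 220, y1_1 = 245, x0_2 = 305, y0_2 = 335, cx_3 = 30, cy_3 = 260, r_3 = 15, cx_4 = 150, cy_4 = 210, r_4 = 45, x0_5 = 240, y0_5 = 130, x1_5 = 375, y1_5 = 230, cx_6 = 120, cy_6 = 315, r_6 = 45, cx_7 = 235, r_7 = 45, cx_8 = 115, cy_8 = 200, cx_9 = 85, cy_9 = 390, r_9 = 50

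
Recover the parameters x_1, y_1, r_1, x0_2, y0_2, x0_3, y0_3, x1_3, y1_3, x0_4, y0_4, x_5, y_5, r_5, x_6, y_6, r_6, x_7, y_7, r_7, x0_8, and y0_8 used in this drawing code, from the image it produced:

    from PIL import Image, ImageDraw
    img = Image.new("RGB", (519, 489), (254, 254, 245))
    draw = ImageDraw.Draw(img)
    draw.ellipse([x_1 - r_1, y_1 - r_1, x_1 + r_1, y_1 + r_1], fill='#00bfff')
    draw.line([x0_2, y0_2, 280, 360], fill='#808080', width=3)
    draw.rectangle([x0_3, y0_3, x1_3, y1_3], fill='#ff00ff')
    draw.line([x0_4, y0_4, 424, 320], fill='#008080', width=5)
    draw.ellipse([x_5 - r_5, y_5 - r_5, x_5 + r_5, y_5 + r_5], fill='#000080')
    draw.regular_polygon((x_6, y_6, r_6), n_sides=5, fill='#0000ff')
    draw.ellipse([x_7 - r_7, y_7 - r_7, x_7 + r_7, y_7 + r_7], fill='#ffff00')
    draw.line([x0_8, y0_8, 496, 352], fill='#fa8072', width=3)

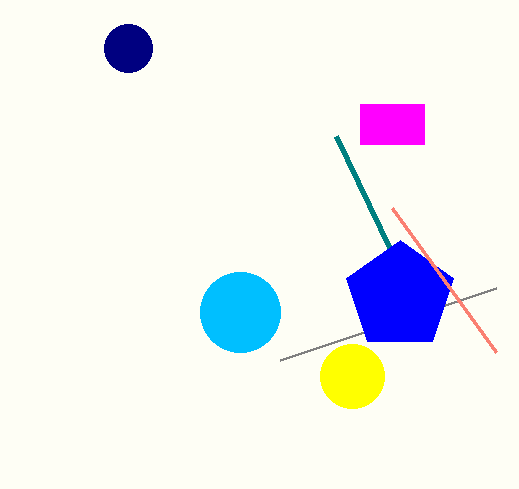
x_1 = 240
y_1 = 312
r_1 = 40
x0_2 = 496
y0_2 = 288
x0_3 = 360
y0_3 = 104
x1_3 = 424
y1_3 = 144
x0_4 = 336
y0_4 = 136
x_5 = 128
y_5 = 48
r_5 = 24
x_6 = 400
y_6 = 296
r_6 = 56
x_7 = 352
y_7 = 376
r_7 = 32
x0_8 = 392
y0_8 = 208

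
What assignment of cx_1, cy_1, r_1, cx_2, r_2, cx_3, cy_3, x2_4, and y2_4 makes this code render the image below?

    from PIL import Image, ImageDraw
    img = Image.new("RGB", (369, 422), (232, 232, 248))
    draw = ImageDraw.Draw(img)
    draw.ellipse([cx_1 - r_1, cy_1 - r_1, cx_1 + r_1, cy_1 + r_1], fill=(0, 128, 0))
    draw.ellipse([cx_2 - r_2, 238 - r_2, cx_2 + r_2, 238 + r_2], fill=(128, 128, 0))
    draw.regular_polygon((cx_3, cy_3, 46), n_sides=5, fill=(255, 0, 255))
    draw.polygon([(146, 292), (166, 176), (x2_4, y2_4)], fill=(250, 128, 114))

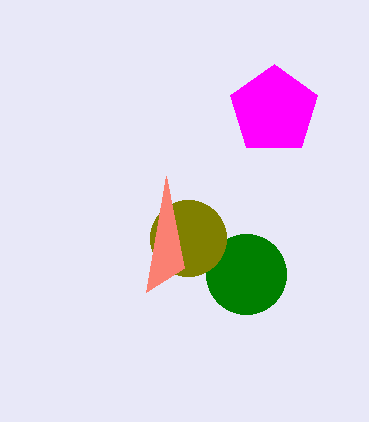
cx_1 = 246
cy_1 = 274
r_1 = 40
cx_2 = 188
r_2 = 38
cx_3 = 274
cy_3 = 110
x2_4 = 184
y2_4 = 268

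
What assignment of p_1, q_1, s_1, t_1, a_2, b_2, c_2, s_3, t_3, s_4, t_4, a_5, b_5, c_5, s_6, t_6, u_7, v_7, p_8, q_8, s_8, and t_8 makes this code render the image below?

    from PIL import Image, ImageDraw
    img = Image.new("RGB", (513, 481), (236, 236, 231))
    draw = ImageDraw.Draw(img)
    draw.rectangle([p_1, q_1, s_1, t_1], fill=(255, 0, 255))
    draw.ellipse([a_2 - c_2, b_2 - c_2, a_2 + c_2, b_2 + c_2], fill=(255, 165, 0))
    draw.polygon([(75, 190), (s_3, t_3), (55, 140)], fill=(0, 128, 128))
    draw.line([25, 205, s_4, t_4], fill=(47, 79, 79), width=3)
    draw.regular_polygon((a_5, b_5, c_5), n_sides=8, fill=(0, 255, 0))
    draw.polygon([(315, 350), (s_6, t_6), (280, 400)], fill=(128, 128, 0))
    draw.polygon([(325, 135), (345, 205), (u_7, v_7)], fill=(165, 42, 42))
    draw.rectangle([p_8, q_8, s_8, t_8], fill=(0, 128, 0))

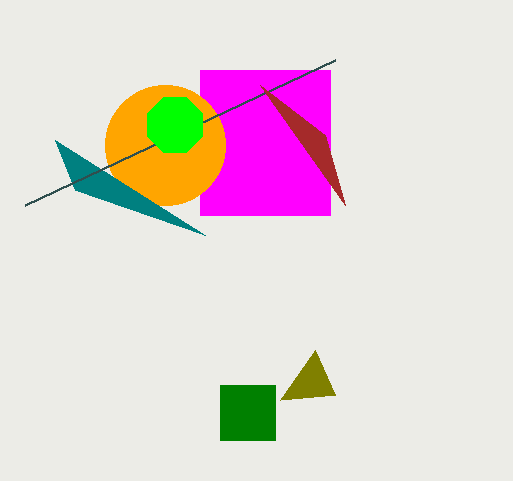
p_1 = 200, q_1 = 70, s_1 = 330, t_1 = 215, a_2 = 165, b_2 = 145, c_2 = 60, s_3 = 205, t_3 = 235, s_4 = 335, t_4 = 60, a_5 = 175, b_5 = 125, c_5 = 30, s_6 = 335, t_6 = 395, u_7 = 260, v_7 = 85, p_8 = 220, q_8 = 385, s_8 = 275, t_8 = 440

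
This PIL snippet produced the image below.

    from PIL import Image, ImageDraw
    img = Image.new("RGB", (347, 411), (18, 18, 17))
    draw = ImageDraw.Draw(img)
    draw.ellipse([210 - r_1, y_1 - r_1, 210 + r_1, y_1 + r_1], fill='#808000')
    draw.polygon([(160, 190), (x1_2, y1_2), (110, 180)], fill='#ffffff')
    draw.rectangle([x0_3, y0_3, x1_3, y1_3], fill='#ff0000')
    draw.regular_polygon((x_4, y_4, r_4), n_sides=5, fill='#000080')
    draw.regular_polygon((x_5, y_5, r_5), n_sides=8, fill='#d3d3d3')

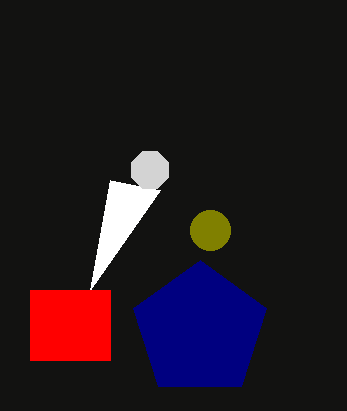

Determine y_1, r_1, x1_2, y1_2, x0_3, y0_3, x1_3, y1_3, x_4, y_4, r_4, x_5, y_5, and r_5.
y_1 = 230
r_1 = 20
x1_2 = 90
y1_2 = 290
x0_3 = 30
y0_3 = 290
x1_3 = 110
y1_3 = 360
x_4 = 200
y_4 = 330
r_4 = 70
x_5 = 150
y_5 = 170
r_5 = 20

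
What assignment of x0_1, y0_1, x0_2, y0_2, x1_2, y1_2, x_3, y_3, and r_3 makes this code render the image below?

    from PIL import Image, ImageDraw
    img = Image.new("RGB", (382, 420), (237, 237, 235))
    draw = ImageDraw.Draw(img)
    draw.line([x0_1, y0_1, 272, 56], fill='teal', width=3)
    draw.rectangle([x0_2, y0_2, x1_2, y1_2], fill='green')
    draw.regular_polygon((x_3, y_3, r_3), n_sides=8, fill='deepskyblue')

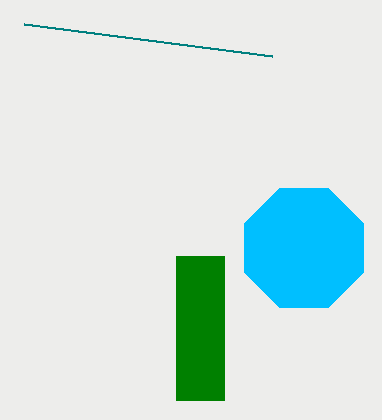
x0_1 = 24, y0_1 = 24, x0_2 = 176, y0_2 = 256, x1_2 = 224, y1_2 = 400, x_3 = 304, y_3 = 248, r_3 = 64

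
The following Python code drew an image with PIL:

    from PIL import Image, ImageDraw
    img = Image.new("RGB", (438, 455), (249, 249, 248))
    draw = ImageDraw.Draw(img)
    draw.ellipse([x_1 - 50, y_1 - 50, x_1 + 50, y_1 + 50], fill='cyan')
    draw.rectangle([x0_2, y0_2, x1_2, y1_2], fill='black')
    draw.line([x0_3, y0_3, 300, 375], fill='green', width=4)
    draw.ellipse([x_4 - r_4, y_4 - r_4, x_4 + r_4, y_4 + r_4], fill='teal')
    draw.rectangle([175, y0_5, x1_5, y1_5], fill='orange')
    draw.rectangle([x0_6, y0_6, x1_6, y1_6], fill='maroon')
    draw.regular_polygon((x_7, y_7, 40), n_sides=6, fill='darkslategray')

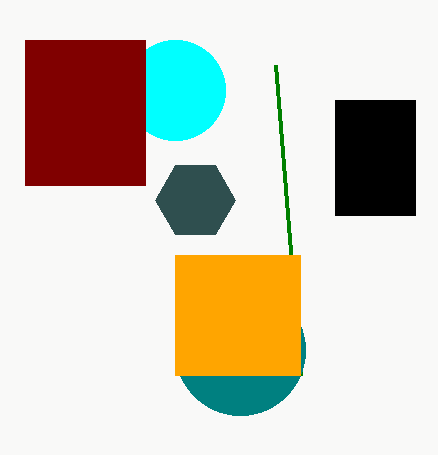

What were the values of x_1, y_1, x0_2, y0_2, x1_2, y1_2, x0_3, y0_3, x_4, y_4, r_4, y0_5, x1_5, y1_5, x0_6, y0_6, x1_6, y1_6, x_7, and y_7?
x_1 = 175
y_1 = 90
x0_2 = 335
y0_2 = 100
x1_2 = 415
y1_2 = 215
x0_3 = 275
y0_3 = 65
x_4 = 240
y_4 = 350
r_4 = 65
y0_5 = 255
x1_5 = 300
y1_5 = 375
x0_6 = 25
y0_6 = 40
x1_6 = 145
y1_6 = 185
x_7 = 195
y_7 = 200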